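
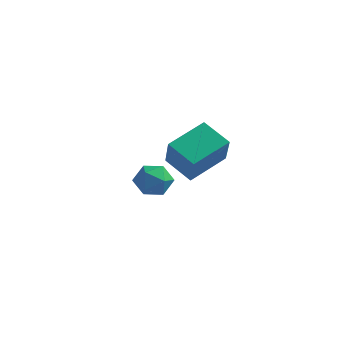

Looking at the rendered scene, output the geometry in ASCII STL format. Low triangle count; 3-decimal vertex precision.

solid 
facet normal -0.189 0.015 0.982
outer loop
vertex -1.121 -2.439 -2.552
vertex -0.777 -2.988 -2.477
vertex -0.481 -2.409 -2.429
endloop
endfacet
facet normal -0.169 0.678 0.715
outer loop
vertex -1.121 -2.439 -2.552
vertex -0.481 -2.409 -2.429
vertex -0.747 -2.01 -2.87
endloop
endfacet
facet normal -0.660 0.724 0.200
outer loop
vertex -1.121 -2.439 -2.552
vertex -0.747 -2.01 -2.87
vertex -1.208 -2.342 -3.191
endloop
endfacet
facet normal -0.985 0.090 0.148
outer loop
vertex -1.121 -2.439 -2.552
vertex -1.208 -2.342 -3.191
vertex -1.227 -2.946 -2.948
endloop
endfacet
facet normal -0.693 -0.348 0.631
outer loop
vertex -1.121 -2.439 -2.552
vertex -1.227 -2.946 -2.948
vertex -0.777 -2.988 -2.477
endloop
endfacet
facet normal 0.473 0.776 0.417
outer loop
vertex -0.747 -2.01 -2.87
vertex -0.481 -2.409 -2.429
vertex -0.173 -2.294 -2.992
endloop
endfacet
facet normal 0.440 -0.295 0.848
outer loop
vertex -0.481 -2.409 -2.429
vertex -0.777 -2.988 -2.477
vertex -0.192 -2.898 -2.749
endloop
endfacet
facet normal -0.377 -0.883 0.281
outer loop
vertex -0.777 -2.988 -2.477
vertex -1.227 -2.946 -2.948
vertex -0.653 -3.23 -3.07
endloop
endfacet
facet normal -0.848 -0.174 -0.500
outer loop
vertex -1.227 -2.946 -2.948
vertex -1.208 -2.342 -3.191
vertex -0.919 -2.831 -3.511
endloop
endfacet
facet normal -0.324 0.850 -0.415
outer loop
vertex -1.208 -2.342 -3.191
vertex -0.747 -2.01 -2.87
vertex -0.623 -2.252 -3.463
endloop
endfacet
facet normal 0.985 -0.090 -0.148
outer loop
vertex -0.279 -2.801 -3.388
vertex -0.173 -2.294 -2.992
vertex -0.192 -2.898 -2.749
endloop
endfacet
facet normal 0.660 -0.724 -0.200
outer loop
vertex -0.279 -2.801 -3.388
vertex -0.192 -2.898 -2.749
vertex -0.653 -3.23 -3.07
endloop
endfacet
facet normal 0.169 -0.678 -0.715
outer loop
vertex -0.279 -2.801 -3.388
vertex -0.653 -3.23 -3.07
vertex -0.919 -2.831 -3.511
endloop
endfacet
facet normal 0.189 -0.015 -0.982
outer loop
vertex -0.279 -2.801 -3.388
vertex -0.919 -2.831 -3.511
vertex -0.623 -2.252 -3.463
endloop
endfacet
facet normal 0.693 0.348 -0.631
outer loop
vertex -0.279 -2.801 -3.388
vertex -0.623 -2.252 -3.463
vertex -0.173 -2.294 -2.992
endloop
endfacet
facet normal 0.848 0.174 0.500
outer loop
vertex -0.192 -2.898 -2.749
vertex -0.173 -2.294 -2.992
vertex -0.481 -2.409 -2.429
endloop
endfacet
facet normal 0.324 -0.850 0.415
outer loop
vertex -0.653 -3.23 -3.07
vertex -0.192 -2.898 -2.749
vertex -0.777 -2.988 -2.477
endloop
endfacet
facet normal -0.473 -0.776 -0.417
outer loop
vertex -0.919 -2.831 -3.511
vertex -0.653 -3.23 -3.07
vertex -1.227 -2.946 -2.948
endloop
endfacet
facet normal -0.440 0.295 -0.848
outer loop
vertex -0.623 -2.252 -3.463
vertex -0.919 -2.831 -3.511
vertex -1.208 -2.342 -3.191
endloop
endfacet
facet normal 0.377 0.883 -0.281
outer loop
vertex -0.173 -2.294 -2.992
vertex -0.623 -2.252 -3.463
vertex -0.747 -2.01 -2.87
endloop
endfacet
facet normal -0.316 0.478 -0.819
outer loop
vertex -1.363 1.867 -3.439
vertex -0.361 1.62 -3.97
vertex -1.956 0.58 -3.961
endloop
endfacet
facet normal -0.863 0.212 0.458
outer loop
vertex -1.519 -0.08 -2.83
vertex -1.363 1.867 -3.439
vertex -1.956 0.58 -3.961
endloop
endfacet
facet normal -0.316 0.478 -0.819
outer loop
vertex -1.956 0.58 -3.961
vertex -0.361 1.62 -3.97
vertex -0.954 0.333 -4.492
endloop
endfacet
facet normal -0.393 -0.852 -0.345
outer loop
vertex -0.954 0.333 -4.492
vertex -1.519 -0.08 -2.83
vertex -1.956 0.58 -3.961
endloop
endfacet
facet normal 0.393 0.852 0.345
outer loop
vertex -1.363 1.867 -3.439
vertex 0.076 0.96 -2.839
vertex -0.361 1.62 -3.97
endloop
endfacet
facet normal -0.863 0.212 0.458
outer loop
vertex -0.926 1.207 -2.308
vertex -1.363 1.867 -3.439
vertex -1.519 -0.08 -2.83
endloop
endfacet
facet normal 0.393 0.852 0.345
outer loop
vertex -0.926 1.207 -2.308
vertex 0.076 0.96 -2.839
vertex -1.363 1.867 -3.439
endloop
endfacet
facet normal 0.863 -0.212 -0.458
outer loop
vertex -0.361 1.62 -3.97
vertex 0.076 0.96 -2.839
vertex -0.954 0.333 -4.492
endloop
endfacet
facet normal -0.393 -0.852 -0.345
outer loop
vertex -0.517 -0.327 -3.361
vertex -1.519 -0.08 -2.83
vertex -0.954 0.333 -4.492
endloop
endfacet
facet normal 0.863 -0.212 -0.458
outer loop
vertex -0.954 0.333 -4.492
vertex 0.076 0.96 -2.839
vertex -0.517 -0.327 -3.361
endloop
endfacet
facet normal 0.316 -0.478 0.819
outer loop
vertex -0.517 -0.327 -3.361
vertex -0.926 1.207 -2.308
vertex -1.519 -0.08 -2.83
endloop
endfacet
facet normal 0.316 -0.478 0.819
outer loop
vertex 0.076 0.96 -2.839
vertex -0.926 1.207 -2.308
vertex -0.517 -0.327 -3.361
endloop
endfacet

endsolid


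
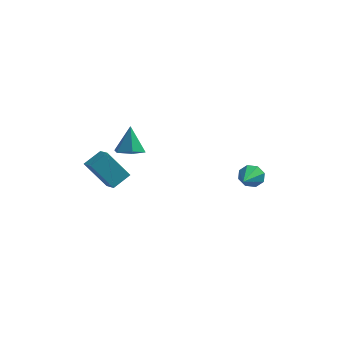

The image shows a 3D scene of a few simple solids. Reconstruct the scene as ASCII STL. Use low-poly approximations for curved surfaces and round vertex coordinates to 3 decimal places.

solid 
facet normal 0.095 -0.358 -0.929
outer loop
vertex -2.159 0.833 2.474
vertex -3.013 0.856 2.378
vertex -2.538 1.539 2.163
endloop
endfacet
facet normal 0.774 0.552 0.310
outer loop
vertex -2.159 0.833 2.474
vertex -2.538 1.539 2.163
vertex -3.167 1.444 3.902
endloop
endfacet
facet normal 0.095 -0.358 -0.929
outer loop
vertex -2.538 1.539 2.163
vertex -3.013 0.856 2.378
vertex -3.392 1.562 2.067
endloop
endfacet
facet normal 0.020 0.998 0.062
outer loop
vertex -2.538 1.539 2.163
vertex -3.392 1.562 2.067
vertex -3.167 1.444 3.902
endloop
endfacet
facet normal 0.094 -0.359 -0.929
outer loop
vertex -3.392 1.562 2.067
vertex -3.013 0.856 2.378
vertex -3.867 0.879 2.283
endloop
endfacet
facet normal -0.793 0.594 0.135
outer loop
vertex -3.392 1.562 2.067
vertex -3.867 0.879 2.283
vertex -3.167 1.444 3.902
endloop
endfacet
facet normal 0.094 -0.358 -0.929
outer loop
vertex -3.867 0.879 2.283
vertex -3.013 0.856 2.378
vertex -3.488 0.172 2.594
endloop
endfacet
facet normal -0.852 -0.255 0.457
outer loop
vertex -3.867 0.879 2.283
vertex -3.488 0.172 2.594
vertex -3.167 1.444 3.902
endloop
endfacet
facet normal 0.095 -0.359 -0.929
outer loop
vertex -3.488 0.172 2.594
vertex -3.013 0.856 2.378
vertex -2.634 0.149 2.69
endloop
endfacet
facet normal -0.098 -0.701 0.706
outer loop
vertex -3.488 0.172 2.594
vertex -2.634 0.149 2.69
vertex -3.167 1.444 3.902
endloop
endfacet
facet normal 0.095 -0.359 -0.929
outer loop
vertex -2.634 0.149 2.69
vertex -3.013 0.856 2.378
vertex -2.159 0.833 2.474
endloop
endfacet
facet normal 0.716 -0.297 0.632
outer loop
vertex -2.634 0.149 2.69
vertex -2.159 0.833 2.474
vertex -3.167 1.444 3.902
endloop
endfacet
facet normal -0.602 -0.077 0.795
outer loop
vertex -2.965 -2.789 4.49
vertex -3.562 -2.13 4.102
vertex -3.555 -3.636 3.961
endloop
endfacet
facet normal 0.616 -0.679 0.400
outer loop
vertex -2.418 -3.49 2.458
vertex -2.965 -2.789 4.49
vertex -3.555 -3.636 3.961
endloop
endfacet
facet normal -0.602 -0.077 0.795
outer loop
vertex -3.555 -3.636 3.961
vertex -3.562 -2.13 4.102
vertex -4.152 -2.978 3.573
endloop
endfacet
facet normal -0.509 -0.730 -0.456
outer loop
vertex -4.152 -2.978 3.573
vertex -2.418 -3.49 2.458
vertex -3.555 -3.636 3.961
endloop
endfacet
facet normal 0.509 0.730 0.456
outer loop
vertex -2.965 -2.789 4.49
vertex -2.425 -1.984 2.599
vertex -3.562 -2.13 4.102
endloop
endfacet
facet normal 0.616 -0.678 0.400
outer loop
vertex -1.828 -2.642 2.987
vertex -2.965 -2.789 4.49
vertex -2.418 -3.49 2.458
endloop
endfacet
facet normal 0.509 0.730 0.456
outer loop
vertex -1.828 -2.642 2.987
vertex -2.425 -1.984 2.599
vertex -2.965 -2.789 4.49
endloop
endfacet
facet normal -0.616 0.678 -0.400
outer loop
vertex -3.562 -2.13 4.102
vertex -2.425 -1.984 2.599
vertex -4.152 -2.978 3.573
endloop
endfacet
facet normal -0.509 -0.730 -0.456
outer loop
vertex -3.015 -2.831 2.07
vertex -2.418 -3.49 2.458
vertex -4.152 -2.978 3.573
endloop
endfacet
facet normal -0.616 0.679 -0.400
outer loop
vertex -4.152 -2.978 3.573
vertex -2.425 -1.984 2.599
vertex -3.015 -2.831 2.07
endloop
endfacet
facet normal 0.602 0.077 -0.795
outer loop
vertex -3.015 -2.831 2.07
vertex -1.828 -2.642 2.987
vertex -2.418 -3.49 2.458
endloop
endfacet
facet normal 0.602 0.077 -0.795
outer loop
vertex -2.425 -1.984 2.599
vertex -1.828 -2.642 2.987
vertex -3.015 -2.831 2.07
endloop
endfacet
facet normal 0.007 0.941 -0.339
outer loop
vertex 3.888 0.191 1.409
vertex 3.595 0.416 2.027
vertex 4.267 0.324 1.785
endloop
endfacet
facet normal 0.671 -0.569 -0.475
outer loop
vertex 3.888 0.191 1.409
vertex 4.267 0.324 1.785
vertex 3.585 -1.156 2.593
endloop
endfacet
facet normal 0.007 0.941 -0.339
outer loop
vertex 4.267 0.324 1.785
vertex 3.595 0.416 2.027
vertex 4.253 0.511 2.304
endloop
endfacet
facet normal 0.926 -0.345 0.149
outer loop
vertex 4.267 0.324 1.785
vertex 4.253 0.511 2.304
vertex 3.585 -1.156 2.593
endloop
endfacet
facet normal 0.007 0.941 -0.339
outer loop
vertex 4.253 0.511 2.304
vertex 3.595 0.416 2.027
vertex 3.854 0.642 2.66
endloop
endfacet
facet normal 0.638 -0.124 0.760
outer loop
vertex 4.253 0.511 2.304
vertex 3.854 0.642 2.66
vertex 3.585 -1.156 2.593
endloop
endfacet
facet normal 0.006 0.941 -0.338
outer loop
vertex 3.854 0.642 2.66
vertex 3.595 0.416 2.027
vertex 3.303 0.64 2.645
endloop
endfacet
facet normal -0.027 -0.033 0.999
outer loop
vertex 3.854 0.642 2.66
vertex 3.303 0.64 2.645
vertex 3.585 -1.156 2.593
endloop
endfacet
facet normal 0.006 0.941 -0.338
outer loop
vertex 3.303 0.64 2.645
vertex 3.595 0.416 2.027
vertex 2.923 0.507 2.269
endloop
endfacet
facet normal -0.675 -0.127 0.727
outer loop
vertex 3.303 0.64 2.645
vertex 2.923 0.507 2.269
vertex 3.585 -1.156 2.593
endloop
endfacet
facet normal 0.005 0.941 -0.339
outer loop
vertex 2.923 0.507 2.269
vertex 3.595 0.416 2.027
vertex 2.937 0.32 1.75
endloop
endfacet
facet normal -0.931 -0.351 0.101
outer loop
vertex 2.923 0.507 2.269
vertex 2.937 0.32 1.75
vertex 3.585 -1.156 2.593
endloop
endfacet
facet normal 0.006 0.941 -0.340
outer loop
vertex 2.937 0.32 1.75
vertex 3.595 0.416 2.027
vertex 3.337 0.189 1.394
endloop
endfacet
facet normal -0.642 -0.573 -0.510
outer loop
vertex 2.937 0.32 1.75
vertex 3.337 0.189 1.394
vertex 3.585 -1.156 2.593
endloop
endfacet
facet normal 0.006 0.941 -0.340
outer loop
vertex 3.337 0.189 1.394
vertex 3.595 0.416 2.027
vertex 3.888 0.191 1.409
endloop
endfacet
facet normal 0.023 -0.663 -0.748
outer loop
vertex 3.337 0.189 1.394
vertex 3.888 0.191 1.409
vertex 3.585 -1.156 2.593
endloop
endfacet

endsolid


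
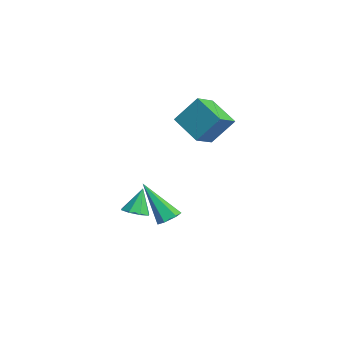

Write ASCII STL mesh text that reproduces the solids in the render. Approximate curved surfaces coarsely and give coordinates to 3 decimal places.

solid 
facet normal 0.247 -0.355 -0.902
outer loop
vertex 4.001 -0.942 -0.78
vertex 3.411 -0.958 -0.935
vertex 3.857 -0.544 -0.976
endloop
endfacet
facet normal 0.733 0.495 0.467
outer loop
vertex 4.001 -0.942 -0.78
vertex 3.857 -0.544 -0.976
vertex 3.109 -0.522 0.175
endloop
endfacet
facet normal 0.246 -0.355 -0.902
outer loop
vertex 3.857 -0.544 -0.976
vertex 3.411 -0.958 -0.935
vertex 3.452 -0.388 -1.148
endloop
endfacet
facet normal 0.290 0.942 0.171
outer loop
vertex 3.857 -0.544 -0.976
vertex 3.452 -0.388 -1.148
vertex 3.109 -0.522 0.175
endloop
endfacet
facet normal 0.247 -0.355 -0.902
outer loop
vertex 3.452 -0.388 -1.148
vertex 3.411 -0.958 -0.935
vertex 3.023 -0.567 -1.195
endloop
endfacet
facet normal -0.384 0.923 -0.006
outer loop
vertex 3.452 -0.388 -1.148
vertex 3.023 -0.567 -1.195
vertex 3.109 -0.522 0.175
endloop
endfacet
facet normal 0.245 -0.356 -0.902
outer loop
vertex 3.023 -0.567 -1.195
vertex 3.411 -0.958 -0.935
vertex 2.821 -0.974 -1.089
endloop
endfacet
facet normal -0.891 0.453 0.041
outer loop
vertex 3.023 -0.567 -1.195
vertex 2.821 -0.974 -1.089
vertex 3.109 -0.522 0.175
endloop
endfacet
facet normal 0.245 -0.355 -0.902
outer loop
vertex 2.821 -0.974 -1.089
vertex 3.411 -0.958 -0.935
vertex 2.965 -1.373 -0.893
endloop
endfacet
facet normal -0.938 -0.199 0.285
outer loop
vertex 2.821 -0.974 -1.089
vertex 2.965 -1.373 -0.893
vertex 3.109 -0.522 0.175
endloop
endfacet
facet normal 0.246 -0.356 -0.902
outer loop
vertex 2.965 -1.373 -0.893
vertex 3.411 -0.958 -0.935
vertex 3.371 -1.528 -0.721
endloop
endfacet
facet normal -0.493 -0.647 0.582
outer loop
vertex 2.965 -1.373 -0.893
vertex 3.371 -1.528 -0.721
vertex 3.109 -0.522 0.175
endloop
endfacet
facet normal 0.244 -0.356 -0.902
outer loop
vertex 3.371 -1.528 -0.721
vertex 3.411 -0.958 -0.935
vertex 3.8 -1.35 -0.675
endloop
endfacet
facet normal 0.179 -0.628 0.757
outer loop
vertex 3.371 -1.528 -0.721
vertex 3.8 -1.35 -0.675
vertex 3.109 -0.522 0.175
endloop
endfacet
facet normal 0.247 -0.354 -0.902
outer loop
vertex 3.8 -1.35 -0.675
vertex 3.411 -0.958 -0.935
vertex 4.001 -0.942 -0.78
endloop
endfacet
facet normal 0.687 -0.156 0.710
outer loop
vertex 3.8 -1.35 -0.675
vertex 4.001 -0.942 -0.78
vertex 3.109 -0.522 0.175
endloop
endfacet
facet normal -0.495 0.739 -0.457
outer loop
vertex -2.669 4.661 1.644
vertex -1.274 5.16 0.941
vertex -2.954 3.699 0.398
endloop
endfacet
facet normal -0.851 -0.304 0.429
outer loop
vertex -2.326 2.76 0.979
vertex -2.669 4.661 1.644
vertex -2.954 3.699 0.398
endloop
endfacet
facet normal -0.495 0.739 -0.457
outer loop
vertex -2.954 3.699 0.398
vertex -1.274 5.16 0.941
vertex -1.559 4.198 -0.305
endloop
endfacet
facet normal -0.178 -0.601 -0.779
outer loop
vertex -1.559 4.198 -0.305
vertex -2.326 2.76 0.979
vertex -2.954 3.699 0.398
endloop
endfacet
facet normal 0.178 0.601 0.779
outer loop
vertex -2.669 4.661 1.644
vertex -0.646 4.221 1.522
vertex -1.274 5.16 0.941
endloop
endfacet
facet normal -0.851 -0.304 0.429
outer loop
vertex -2.041 3.722 2.225
vertex -2.669 4.661 1.644
vertex -2.326 2.76 0.979
endloop
endfacet
facet normal 0.178 0.601 0.779
outer loop
vertex -2.041 3.722 2.225
vertex -0.646 4.221 1.522
vertex -2.669 4.661 1.644
endloop
endfacet
facet normal 0.851 0.304 -0.429
outer loop
vertex -1.274 5.16 0.941
vertex -0.646 4.221 1.522
vertex -1.559 4.198 -0.305
endloop
endfacet
facet normal -0.178 -0.601 -0.779
outer loop
vertex -0.931 3.259 0.276
vertex -2.326 2.76 0.979
vertex -1.559 4.198 -0.305
endloop
endfacet
facet normal 0.851 0.304 -0.429
outer loop
vertex -1.559 4.198 -0.305
vertex -0.646 4.221 1.522
vertex -0.931 3.259 0.276
endloop
endfacet
facet normal 0.495 -0.739 0.457
outer loop
vertex -0.931 3.259 0.276
vertex -2.041 3.722 2.225
vertex -2.326 2.76 0.979
endloop
endfacet
facet normal 0.495 -0.739 0.457
outer loop
vertex -0.646 4.221 1.522
vertex -2.041 3.722 2.225
vertex -0.931 3.259 0.276
endloop
endfacet
facet normal 0.486 0.372 -0.791
outer loop
vertex 2.314 1.182 -2.215
vertex 1.877 1.037 -2.552
vertex 1.888 1.55 -2.304
endloop
endfacet
facet normal 0.331 0.566 0.755
outer loop
vertex 2.314 1.182 -2.215
vertex 1.888 1.55 -2.304
vertex 0.843 0.243 -0.868
endloop
endfacet
facet normal 0.485 0.372 -0.791
outer loop
vertex 1.888 1.55 -2.304
vertex 1.877 1.037 -2.552
vertex 1.451 1.405 -2.64
endloop
endfacet
facet normal -0.519 0.785 0.337
outer loop
vertex 1.888 1.55 -2.304
vertex 1.451 1.405 -2.64
vertex 0.843 0.243 -0.868
endloop
endfacet
facet normal 0.486 0.374 -0.790
outer loop
vertex 1.451 1.405 -2.64
vertex 1.877 1.037 -2.552
vertex 1.441 0.892 -2.889
endloop
endfacet
facet normal -0.961 0.136 -0.241
outer loop
vertex 1.451 1.405 -2.64
vertex 1.441 0.892 -2.889
vertex 0.843 0.243 -0.868
endloop
endfacet
facet normal 0.487 0.372 -0.790
outer loop
vertex 1.441 0.892 -2.889
vertex 1.877 1.037 -2.552
vertex 1.867 0.524 -2.8
endloop
endfacet
facet normal -0.550 -0.734 -0.398
outer loop
vertex 1.441 0.892 -2.889
vertex 1.867 0.524 -2.8
vertex 0.843 0.243 -0.868
endloop
endfacet
facet normal 0.486 0.373 -0.791
outer loop
vertex 1.867 0.524 -2.8
vertex 1.877 1.037 -2.552
vertex 2.304 0.669 -2.463
endloop
endfacet
facet normal 0.301 -0.954 0.021
outer loop
vertex 1.867 0.524 -2.8
vertex 2.304 0.669 -2.463
vertex 0.843 0.243 -0.868
endloop
endfacet
facet normal 0.486 0.373 -0.791
outer loop
vertex 2.304 0.669 -2.463
vertex 1.877 1.037 -2.552
vertex 2.314 1.182 -2.215
endloop
endfacet
facet normal 0.742 -0.304 0.598
outer loop
vertex 2.304 0.669 -2.463
vertex 2.314 1.182 -2.215
vertex 0.843 0.243 -0.868
endloop
endfacet

endsolid


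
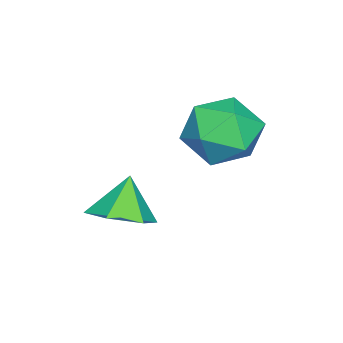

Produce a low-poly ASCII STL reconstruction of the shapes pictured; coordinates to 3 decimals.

solid 
facet normal -0.846 0.441 0.301
outer loop
vertex -1.184 1.189 -0.389
vertex -1.745 0.447 -0.879
vertex -1.458 0.313 0.124
endloop
endfacet
facet normal -0.321 0.551 0.770
outer loop
vertex -1.184 1.189 -0.389
vertex -1.458 0.313 0.124
vertex -0.492 0.711 0.242
endloop
endfacet
facet normal 0.215 0.877 0.429
outer loop
vertex -1.184 1.189 -0.389
vertex -0.492 0.711 0.242
vertex -0.181 1.09 -0.688
endloop
endfacet
facet normal 0.021 0.968 -0.251
outer loop
vertex -1.184 1.189 -0.389
vertex -0.181 1.09 -0.688
vertex -0.955 0.927 -1.381
endloop
endfacet
facet normal -0.635 0.698 -0.331
outer loop
vertex -1.184 1.189 -0.389
vertex -0.955 0.927 -1.381
vertex -1.745 0.447 -0.879
endloop
endfacet
facet normal -0.086 -0.086 0.993
outer loop
vertex -0.492 0.711 0.242
vertex -1.458 0.313 0.124
vertex -0.625 -0.327 0.141
endloop
endfacet
facet normal -0.936 -0.264 0.232
outer loop
vertex -1.458 0.313 0.124
vertex -1.745 0.447 -0.879
vertex -1.399 -0.49 -0.552
endloop
endfacet
facet normal -0.595 0.153 -0.789
outer loop
vertex -1.745 0.447 -0.879
vertex -0.955 0.927 -1.381
vertex -1.088 -0.111 -1.482
endloop
endfacet
facet normal 0.466 0.589 -0.660
outer loop
vertex -0.955 0.927 -1.381
vertex -0.181 1.09 -0.688
vertex -0.122 0.287 -1.364
endloop
endfacet
facet normal 0.781 0.442 0.441
outer loop
vertex -0.181 1.09 -0.688
vertex -0.492 0.711 0.242
vertex 0.165 0.153 -0.361
endloop
endfacet
facet normal -0.021 -0.968 0.251
outer loop
vertex -0.396 -0.589 -0.851
vertex -0.625 -0.327 0.141
vertex -1.399 -0.49 -0.552
endloop
endfacet
facet normal -0.215 -0.877 -0.429
outer loop
vertex -0.396 -0.589 -0.851
vertex -1.399 -0.49 -0.552
vertex -1.088 -0.111 -1.482
endloop
endfacet
facet normal 0.321 -0.551 -0.770
outer loop
vertex -0.396 -0.589 -0.851
vertex -1.088 -0.111 -1.482
vertex -0.122 0.287 -1.364
endloop
endfacet
facet normal 0.846 -0.441 -0.301
outer loop
vertex -0.396 -0.589 -0.851
vertex -0.122 0.287 -1.364
vertex 0.165 0.153 -0.361
endloop
endfacet
facet normal 0.635 -0.698 0.331
outer loop
vertex -0.396 -0.589 -0.851
vertex 0.165 0.153 -0.361
vertex -0.625 -0.327 0.141
endloop
endfacet
facet normal -0.466 -0.589 0.660
outer loop
vertex -1.399 -0.49 -0.552
vertex -0.625 -0.327 0.141
vertex -1.458 0.313 0.124
endloop
endfacet
facet normal -0.781 -0.442 -0.441
outer loop
vertex -1.088 -0.111 -1.482
vertex -1.399 -0.49 -0.552
vertex -1.745 0.447 -0.879
endloop
endfacet
facet normal 0.086 0.086 -0.993
outer loop
vertex -0.122 0.287 -1.364
vertex -1.088 -0.111 -1.482
vertex -0.955 0.927 -1.381
endloop
endfacet
facet normal 0.936 0.264 -0.232
outer loop
vertex 0.165 0.153 -0.361
vertex -0.122 0.287 -1.364
vertex -0.181 1.09 -0.688
endloop
endfacet
facet normal 0.595 -0.153 0.789
outer loop
vertex -0.625 -0.327 0.141
vertex 0.165 0.153 -0.361
vertex -0.492 0.711 0.242
endloop
endfacet
facet normal 0.532 0.033 -0.846
outer loop
vertex 1.447 -1.586 -2.651
vertex 0.719 -1.57 -3.108
vertex 1.081 -0.834 -2.852
endloop
endfacet
facet normal 0.342 0.394 0.853
outer loop
vertex 1.447 -1.586 -2.651
vertex 1.081 -0.834 -2.852
vertex 0.081 -1.61 -2.092
endloop
endfacet
facet normal 0.532 0.033 -0.846
outer loop
vertex 1.081 -0.834 -2.852
vertex 0.719 -1.57 -3.108
vertex 0.353 -0.818 -3.309
endloop
endfacet
facet normal -0.282 0.832 0.478
outer loop
vertex 1.081 -0.834 -2.852
vertex 0.353 -0.818 -3.309
vertex 0.081 -1.61 -2.092
endloop
endfacet
facet normal 0.531 0.032 -0.847
outer loop
vertex 0.353 -0.818 -3.309
vertex 0.719 -1.57 -3.108
vertex -0.01 -1.555 -3.565
endloop
endfacet
facet normal -0.904 0.421 0.072
outer loop
vertex 0.353 -0.818 -3.309
vertex -0.01 -1.555 -3.565
vertex 0.081 -1.61 -2.092
endloop
endfacet
facet normal 0.531 0.032 -0.847
outer loop
vertex -0.01 -1.555 -3.565
vertex 0.719 -1.57 -3.108
vertex 0.356 -2.307 -3.364
endloop
endfacet
facet normal -0.903 -0.429 0.040
outer loop
vertex -0.01 -1.555 -3.565
vertex 0.356 -2.307 -3.364
vertex 0.081 -1.61 -2.092
endloop
endfacet
facet normal 0.531 0.032 -0.847
outer loop
vertex 0.356 -2.307 -3.364
vertex 0.719 -1.57 -3.108
vertex 1.085 -2.322 -2.907
endloop
endfacet
facet normal -0.278 -0.866 0.415
outer loop
vertex 0.356 -2.307 -3.364
vertex 1.085 -2.322 -2.907
vertex 0.081 -1.61 -2.092
endloop
endfacet
facet normal 0.532 0.033 -0.846
outer loop
vertex 1.085 -2.322 -2.907
vertex 0.719 -1.57 -3.108
vertex 1.447 -1.586 -2.651
endloop
endfacet
facet normal 0.344 -0.455 0.821
outer loop
vertex 1.085 -2.322 -2.907
vertex 1.447 -1.586 -2.651
vertex 0.081 -1.61 -2.092
endloop
endfacet

endsolid


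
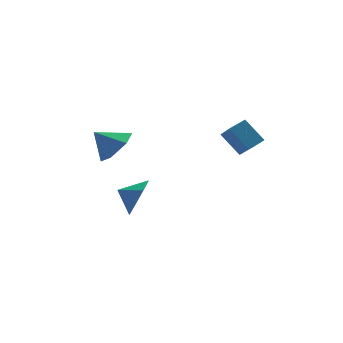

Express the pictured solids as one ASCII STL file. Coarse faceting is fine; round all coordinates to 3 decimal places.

solid 
facet normal 0.819 -0.448 -0.359
outer loop
vertex -0.644 1.957 -0.594
vertex -1.178 1.718 -1.514
vertex -0.629 2.656 -1.431
endloop
endfacet
facet normal -0.107 0.764 0.636
outer loop
vertex -0.644 1.957 -0.594
vertex -0.629 2.656 -1.431
vertex -2.062 2.202 -1.126
endloop
endfacet
facet normal 0.819 -0.447 -0.359
outer loop
vertex -0.629 2.656 -1.431
vertex -1.178 1.718 -1.514
vertex -1.163 2.417 -2.35
endloop
endfacet
facet normal -0.314 0.947 -0.064
outer loop
vertex -0.629 2.656 -1.431
vertex -1.163 2.417 -2.35
vertex -2.062 2.202 -1.126
endloop
endfacet
facet normal 0.819 -0.447 -0.359
outer loop
vertex -1.163 2.417 -2.35
vertex -1.178 1.718 -1.514
vertex -1.712 1.479 -2.434
endloop
endfacet
facet normal -0.746 0.478 -0.464
outer loop
vertex -1.163 2.417 -2.35
vertex -1.712 1.479 -2.434
vertex -2.062 2.202 -1.126
endloop
endfacet
facet normal 0.819 -0.448 -0.359
outer loop
vertex -1.712 1.479 -2.434
vertex -1.178 1.718 -1.514
vertex -1.727 0.78 -1.597
endloop
endfacet
facet normal -0.971 -0.175 -0.163
outer loop
vertex -1.712 1.479 -2.434
vertex -1.727 0.78 -1.597
vertex -2.062 2.202 -1.126
endloop
endfacet
facet normal 0.819 -0.448 -0.359
outer loop
vertex -1.727 0.78 -1.597
vertex -1.178 1.718 -1.514
vertex -1.193 1.02 -0.677
endloop
endfacet
facet normal -0.764 -0.358 0.537
outer loop
vertex -1.727 0.78 -1.597
vertex -1.193 1.02 -0.677
vertex -2.062 2.202 -1.126
endloop
endfacet
facet normal 0.819 -0.448 -0.359
outer loop
vertex -1.193 1.02 -0.677
vertex -1.178 1.718 -1.514
vertex -0.644 1.957 -0.594
endloop
endfacet
facet normal -0.332 0.112 0.937
outer loop
vertex -1.193 1.02 -0.677
vertex -0.644 1.957 -0.594
vertex -2.062 2.202 -1.126
endloop
endfacet
facet normal -0.894 -0.303 -0.330
outer loop
vertex 2.215 -3.507 3.742
vertex 1.598 -2.735 4.706
vertex 2.178 -2.458 2.878
endloop
endfacet
facet normal 0.447 -0.559 -0.698
outer loop
vertex 2.982 -2.185 3.174
vertex 2.215 -3.507 3.742
vertex 2.178 -2.458 2.878
endloop
endfacet
facet normal -0.894 -0.303 -0.330
outer loop
vertex 2.178 -2.458 2.878
vertex 1.598 -2.735 4.706
vertex 1.561 -1.686 3.841
endloop
endfacet
facet normal -0.028 0.771 -0.636
outer loop
vertex 1.561 -1.686 3.841
vertex 2.982 -2.185 3.174
vertex 2.178 -2.458 2.878
endloop
endfacet
facet normal 0.028 -0.771 0.636
outer loop
vertex 2.215 -3.507 3.742
vertex 2.402 -2.462 5.002
vertex 1.598 -2.735 4.706
endloop
endfacet
facet normal 0.448 -0.559 -0.698
outer loop
vertex 3.019 -3.234 4.039
vertex 2.215 -3.507 3.742
vertex 2.982 -2.185 3.174
endloop
endfacet
facet normal 0.027 -0.771 0.636
outer loop
vertex 3.019 -3.234 4.039
vertex 2.402 -2.462 5.002
vertex 2.215 -3.507 3.742
endloop
endfacet
facet normal -0.447 0.560 0.698
outer loop
vertex 1.598 -2.735 4.706
vertex 2.402 -2.462 5.002
vertex 1.561 -1.686 3.841
endloop
endfacet
facet normal -0.027 0.772 -0.635
outer loop
vertex 2.365 -1.413 4.138
vertex 2.982 -2.185 3.174
vertex 1.561 -1.686 3.841
endloop
endfacet
facet normal -0.448 0.559 0.698
outer loop
vertex 1.561 -1.686 3.841
vertex 2.402 -2.462 5.002
vertex 2.365 -1.413 4.138
endloop
endfacet
facet normal 0.894 0.303 0.329
outer loop
vertex 2.365 -1.413 4.138
vertex 3.019 -3.234 4.039
vertex 2.982 -2.185 3.174
endloop
endfacet
facet normal 0.894 0.303 0.330
outer loop
vertex 2.402 -2.462 5.002
vertex 3.019 -3.234 4.039
vertex 2.365 -1.413 4.138
endloop
endfacet
facet normal 0.685 -0.304 -0.662
outer loop
vertex -1.308 2.338 2.392
vertex -2.071 2.242 1.647
vertex -1.549 3.169 1.761
endloop
endfacet
facet normal 0.190 0.628 0.755
outer loop
vertex -1.308 2.338 2.392
vertex -1.549 3.169 1.761
vertex -3.009 2.658 2.553
endloop
endfacet
facet normal 0.685 -0.305 -0.661
outer loop
vertex -1.549 3.169 1.761
vertex -2.071 2.242 1.647
vertex -2.311 3.072 1.016
endloop
endfacet
facet normal -0.259 0.956 0.140
outer loop
vertex -1.549 3.169 1.761
vertex -2.311 3.072 1.016
vertex -3.009 2.658 2.553
endloop
endfacet
facet normal 0.685 -0.305 -0.661
outer loop
vertex -2.311 3.072 1.016
vertex -2.071 2.242 1.647
vertex -2.833 2.145 0.902
endloop
endfacet
facet normal -0.832 0.498 -0.244
outer loop
vertex -2.311 3.072 1.016
vertex -2.833 2.145 0.902
vertex -3.009 2.658 2.553
endloop
endfacet
facet normal 0.686 -0.303 -0.662
outer loop
vertex -2.833 2.145 0.902
vertex -2.071 2.242 1.647
vertex -2.592 1.315 1.532
endloop
endfacet
facet normal -0.958 -0.288 -0.013
outer loop
vertex -2.833 2.145 0.902
vertex -2.592 1.315 1.532
vertex -3.009 2.658 2.553
endloop
endfacet
facet normal 0.685 -0.303 -0.662
outer loop
vertex -2.592 1.315 1.532
vertex -2.071 2.242 1.647
vertex -1.83 1.411 2.277
endloop
endfacet
facet normal -0.510 -0.615 0.601
outer loop
vertex -2.592 1.315 1.532
vertex -1.83 1.411 2.277
vertex -3.009 2.658 2.553
endloop
endfacet
facet normal 0.685 -0.304 -0.662
outer loop
vertex -1.83 1.411 2.277
vertex -2.071 2.242 1.647
vertex -1.308 2.338 2.392
endloop
endfacet
facet normal 0.064 -0.158 0.985
outer loop
vertex -1.83 1.411 2.277
vertex -1.308 2.338 2.392
vertex -3.009 2.658 2.553
endloop
endfacet

endsolid


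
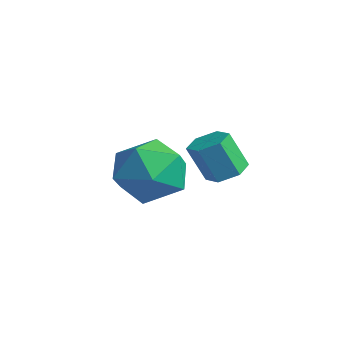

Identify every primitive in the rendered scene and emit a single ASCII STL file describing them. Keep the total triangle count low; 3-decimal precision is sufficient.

solid 
facet normal 0.271 0.321 -0.908
outer loop
vertex 2.13 0.919 -0.611
vertex 1.864 1.37 -0.531
vertex 2.374 1.336 -0.391
endloop
endfacet
facet normal 0.846 -0.529 0.065
outer loop
vertex 2.13 0.919 -0.611
vertex 2.374 1.336 -0.391
vertex 1.843 0.579 0.351
endloop
endfacet
facet normal 0.846 -0.529 0.066
outer loop
vertex 1.843 0.579 0.351
vertex 2.374 1.336 -0.391
vertex 2.086 0.995 0.571
endloop
endfacet
facet normal -0.271 -0.321 0.907
outer loop
vertex 1.843 0.579 0.351
vertex 2.086 0.995 0.571
vertex 1.576 1.03 0.431
endloop
endfacet
facet normal 0.271 0.321 -0.908
outer loop
vertex 2.374 1.336 -0.391
vertex 1.864 1.37 -0.531
vertex 2.107 1.787 -0.311
endloop
endfacet
facet normal 0.820 0.416 0.393
outer loop
vertex 2.374 1.336 -0.391
vertex 2.107 1.787 -0.311
vertex 2.086 0.995 0.571
endloop
endfacet
facet normal 0.821 0.415 0.392
outer loop
vertex 2.086 0.995 0.571
vertex 2.107 1.787 -0.311
vertex 1.82 1.446 0.651
endloop
endfacet
facet normal -0.271 -0.321 0.907
outer loop
vertex 2.086 0.995 0.571
vertex 1.82 1.446 0.651
vertex 1.576 1.03 0.431
endloop
endfacet
facet normal 0.271 0.321 -0.908
outer loop
vertex 2.107 1.787 -0.311
vertex 1.864 1.37 -0.531
vertex 1.597 1.821 -0.451
endloop
endfacet
facet normal -0.027 0.945 0.327
outer loop
vertex 2.107 1.787 -0.311
vertex 1.597 1.821 -0.451
vertex 1.82 1.446 0.651
endloop
endfacet
facet normal -0.025 0.945 0.327
outer loop
vertex 1.82 1.446 0.651
vertex 1.597 1.821 -0.451
vertex 1.31 1.481 0.511
endloop
endfacet
facet normal -0.271 -0.321 0.907
outer loop
vertex 1.82 1.446 0.651
vertex 1.31 1.481 0.511
vertex 1.576 1.03 0.431
endloop
endfacet
facet normal 0.271 0.321 -0.907
outer loop
vertex 1.597 1.821 -0.451
vertex 1.864 1.37 -0.531
vertex 1.354 1.405 -0.671
endloop
endfacet
facet normal -0.846 0.529 -0.066
outer loop
vertex 1.597 1.821 -0.451
vertex 1.354 1.405 -0.671
vertex 1.31 1.481 0.511
endloop
endfacet
facet normal -0.846 0.529 -0.066
outer loop
vertex 1.31 1.481 0.511
vertex 1.354 1.405 -0.671
vertex 1.066 1.064 0.291
endloop
endfacet
facet normal -0.271 -0.321 0.908
outer loop
vertex 1.31 1.481 0.511
vertex 1.066 1.064 0.291
vertex 1.576 1.03 0.431
endloop
endfacet
facet normal 0.271 0.321 -0.907
outer loop
vertex 1.354 1.405 -0.671
vertex 1.864 1.37 -0.531
vertex 1.62 0.954 -0.751
endloop
endfacet
facet normal -0.821 -0.415 -0.393
outer loop
vertex 1.354 1.405 -0.671
vertex 1.62 0.954 -0.751
vertex 1.066 1.064 0.291
endloop
endfacet
facet normal -0.820 -0.416 -0.392
outer loop
vertex 1.066 1.064 0.291
vertex 1.62 0.954 -0.751
vertex 1.333 0.613 0.211
endloop
endfacet
facet normal -0.271 -0.321 0.908
outer loop
vertex 1.066 1.064 0.291
vertex 1.333 0.613 0.211
vertex 1.576 1.03 0.431
endloop
endfacet
facet normal 0.271 0.321 -0.907
outer loop
vertex 1.62 0.954 -0.751
vertex 1.864 1.37 -0.531
vertex 2.13 0.919 -0.611
endloop
endfacet
facet normal 0.025 -0.945 -0.327
outer loop
vertex 1.62 0.954 -0.751
vertex 2.13 0.919 -0.611
vertex 1.333 0.613 0.211
endloop
endfacet
facet normal 0.027 -0.945 -0.326
outer loop
vertex 1.333 0.613 0.211
vertex 2.13 0.919 -0.611
vertex 1.843 0.579 0.351
endloop
endfacet
facet normal -0.271 -0.321 0.908
outer loop
vertex 1.333 0.613 0.211
vertex 1.843 0.579 0.351
vertex 1.576 1.03 0.431
endloop
endfacet
facet normal -0.352 0.807 -0.474
outer loop
vertex -0.675 1.392 -2.33
vertex -1.464 1.454 -1.638
vertex -0.56 1.958 -1.451
endloop
endfacet
facet normal 0.357 0.763 -0.538
outer loop
vertex -0.675 1.392 -2.33
vertex -0.56 1.958 -1.451
vertex 0.227 1.35 -1.791
endloop
endfacet
facet normal 0.513 0.139 -0.847
outer loop
vertex -0.675 1.392 -2.33
vertex 0.227 1.35 -1.791
vertex -0.19 0.47 -2.188
endloop
endfacet
facet normal -0.100 -0.203 -0.974
outer loop
vertex -0.675 1.392 -2.33
vertex -0.19 0.47 -2.188
vertex -1.235 0.535 -2.094
endloop
endfacet
facet normal -0.635 0.210 -0.743
outer loop
vertex -0.675 1.392 -2.33
vertex -1.235 0.535 -2.094
vertex -1.464 1.454 -1.638
endloop
endfacet
facet normal 0.639 0.760 0.119
outer loop
vertex 0.227 1.35 -1.791
vertex -0.56 1.958 -1.451
vertex -0.005 1.385 -0.766
endloop
endfacet
facet normal -0.509 0.831 0.222
outer loop
vertex -0.56 1.958 -1.451
vertex -1.464 1.454 -1.638
vertex -1.05 1.45 -0.672
endloop
endfacet
facet normal -0.967 -0.135 -0.214
outer loop
vertex -1.464 1.454 -1.638
vertex -1.235 0.535 -2.094
vertex -1.467 0.57 -1.069
endloop
endfacet
facet normal -0.103 -0.802 -0.588
outer loop
vertex -1.235 0.535 -2.094
vertex -0.19 0.47 -2.188
vertex -0.68 -0.038 -1.409
endloop
endfacet
facet normal 0.890 -0.249 -0.382
outer loop
vertex -0.19 0.47 -2.188
vertex 0.227 1.35 -1.791
vertex 0.224 0.466 -1.222
endloop
endfacet
facet normal 0.100 0.203 0.974
outer loop
vertex -0.565 0.528 -0.53
vertex -0.005 1.385 -0.766
vertex -1.05 1.45 -0.672
endloop
endfacet
facet normal -0.513 -0.139 0.847
outer loop
vertex -0.565 0.528 -0.53
vertex -1.05 1.45 -0.672
vertex -1.467 0.57 -1.069
endloop
endfacet
facet normal -0.357 -0.763 0.538
outer loop
vertex -0.565 0.528 -0.53
vertex -1.467 0.57 -1.069
vertex -0.68 -0.038 -1.409
endloop
endfacet
facet normal 0.352 -0.807 0.474
outer loop
vertex -0.565 0.528 -0.53
vertex -0.68 -0.038 -1.409
vertex 0.224 0.466 -1.222
endloop
endfacet
facet normal 0.635 -0.210 0.743
outer loop
vertex -0.565 0.528 -0.53
vertex 0.224 0.466 -1.222
vertex -0.005 1.385 -0.766
endloop
endfacet
facet normal 0.103 0.802 0.588
outer loop
vertex -1.05 1.45 -0.672
vertex -0.005 1.385 -0.766
vertex -0.56 1.958 -1.451
endloop
endfacet
facet normal -0.890 0.249 0.382
outer loop
vertex -1.467 0.57 -1.069
vertex -1.05 1.45 -0.672
vertex -1.464 1.454 -1.638
endloop
endfacet
facet normal -0.639 -0.760 -0.119
outer loop
vertex -0.68 -0.038 -1.409
vertex -1.467 0.57 -1.069
vertex -1.235 0.535 -2.094
endloop
endfacet
facet normal 0.509 -0.831 -0.222
outer loop
vertex 0.224 0.466 -1.222
vertex -0.68 -0.038 -1.409
vertex -0.19 0.47 -2.188
endloop
endfacet
facet normal 0.967 0.135 0.214
outer loop
vertex -0.005 1.385 -0.766
vertex 0.224 0.466 -1.222
vertex 0.227 1.35 -1.791
endloop
endfacet

endsolid


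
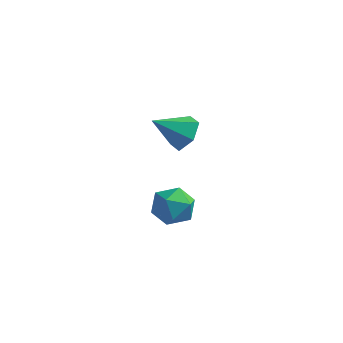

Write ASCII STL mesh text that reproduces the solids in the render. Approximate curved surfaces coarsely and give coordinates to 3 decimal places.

solid 
facet normal 0.613 0.530 -0.586
outer loop
vertex 0.741 2.582 -2.75
vertex -0.066 3.285 -2.958
vertex 0.599 3.453 -2.111
endloop
endfacet
facet normal 0.433 -0.486 0.759
outer loop
vertex 0.741 2.582 -2.75
vertex 0.599 3.453 -2.111
vertex -1.254 2.255 -1.822
endloop
endfacet
facet normal 0.612 0.531 -0.586
outer loop
vertex 0.599 3.453 -2.111
vertex -0.066 3.285 -2.958
vertex -0.209 4.156 -2.319
endloop
endfacet
facet normal -0.020 0.263 0.965
outer loop
vertex 0.599 3.453 -2.111
vertex -0.209 4.156 -2.319
vertex -1.254 2.255 -1.822
endloop
endfacet
facet normal 0.613 0.530 -0.586
outer loop
vertex -0.209 4.156 -2.319
vertex -0.066 3.285 -2.958
vertex -0.873 3.987 -3.166
endloop
endfacet
facet normal -0.721 0.517 0.462
outer loop
vertex -0.209 4.156 -2.319
vertex -0.873 3.987 -3.166
vertex -1.254 2.255 -1.822
endloop
endfacet
facet normal 0.613 0.531 -0.586
outer loop
vertex -0.873 3.987 -3.166
vertex -0.066 3.285 -2.958
vertex -0.73 3.116 -3.806
endloop
endfacet
facet normal -0.969 0.022 -0.246
outer loop
vertex -0.873 3.987 -3.166
vertex -0.73 3.116 -3.806
vertex -1.254 2.255 -1.822
endloop
endfacet
facet normal 0.613 0.530 -0.586
outer loop
vertex -0.73 3.116 -3.806
vertex -0.066 3.285 -2.958
vertex 0.077 2.413 -3.598
endloop
endfacet
facet normal -0.517 -0.727 -0.452
outer loop
vertex -0.73 3.116 -3.806
vertex 0.077 2.413 -3.598
vertex -1.254 2.255 -1.822
endloop
endfacet
facet normal 0.613 0.530 -0.586
outer loop
vertex 0.077 2.413 -3.598
vertex -0.066 3.285 -2.958
vertex 0.741 2.582 -2.75
endloop
endfacet
facet normal 0.185 -0.981 0.051
outer loop
vertex 0.077 2.413 -3.598
vertex 0.741 2.582 -2.75
vertex -1.254 2.255 -1.822
endloop
endfacet
facet normal -0.549 0.679 -0.488
outer loop
vertex 2.283 -1.831 -4.338
vertex 1.352 -2.35 -4.013
vertex 1.789 -1.543 -3.382
endloop
endfacet
facet normal 0.064 0.964 -0.257
outer loop
vertex 2.283 -1.831 -4.338
vertex 1.789 -1.543 -3.382
vertex 2.899 -1.63 -3.432
endloop
endfacet
facet normal 0.602 0.589 -0.540
outer loop
vertex 2.283 -1.831 -4.338
vertex 2.899 -1.63 -3.432
vertex 3.148 -2.491 -4.094
endloop
endfacet
facet normal 0.322 0.072 -0.944
outer loop
vertex 2.283 -1.831 -4.338
vertex 3.148 -2.491 -4.094
vertex 2.191 -2.936 -4.454
endloop
endfacet
facet normal -0.390 0.128 -0.912
outer loop
vertex 2.283 -1.831 -4.338
vertex 2.191 -2.936 -4.454
vertex 1.352 -2.35 -4.013
endloop
endfacet
facet normal 0.090 0.888 0.451
outer loop
vertex 2.899 -1.63 -3.432
vertex 1.789 -1.543 -3.382
vertex 2.349 -2.024 -2.546
endloop
endfacet
facet normal -0.901 0.427 0.078
outer loop
vertex 1.789 -1.543 -3.382
vertex 1.352 -2.35 -4.013
vertex 1.392 -2.469 -2.906
endloop
endfacet
facet normal -0.644 -0.466 -0.607
outer loop
vertex 1.352 -2.35 -4.013
vertex 2.191 -2.936 -4.454
vertex 1.641 -3.33 -3.568
endloop
endfacet
facet normal 0.506 -0.556 -0.659
outer loop
vertex 2.191 -2.936 -4.454
vertex 3.148 -2.491 -4.094
vertex 2.751 -3.417 -3.618
endloop
endfacet
facet normal 0.960 0.281 -0.004
outer loop
vertex 3.148 -2.491 -4.094
vertex 2.899 -1.63 -3.432
vertex 3.188 -2.61 -2.987
endloop
endfacet
facet normal -0.322 -0.072 0.944
outer loop
vertex 2.257 -3.129 -2.662
vertex 2.349 -2.024 -2.546
vertex 1.392 -2.469 -2.906
endloop
endfacet
facet normal -0.602 -0.589 0.540
outer loop
vertex 2.257 -3.129 -2.662
vertex 1.392 -2.469 -2.906
vertex 1.641 -3.33 -3.568
endloop
endfacet
facet normal -0.064 -0.964 0.257
outer loop
vertex 2.257 -3.129 -2.662
vertex 1.641 -3.33 -3.568
vertex 2.751 -3.417 -3.618
endloop
endfacet
facet normal 0.549 -0.679 0.488
outer loop
vertex 2.257 -3.129 -2.662
vertex 2.751 -3.417 -3.618
vertex 3.188 -2.61 -2.987
endloop
endfacet
facet normal 0.390 -0.128 0.912
outer loop
vertex 2.257 -3.129 -2.662
vertex 3.188 -2.61 -2.987
vertex 2.349 -2.024 -2.546
endloop
endfacet
facet normal -0.506 0.556 0.659
outer loop
vertex 1.392 -2.469 -2.906
vertex 2.349 -2.024 -2.546
vertex 1.789 -1.543 -3.382
endloop
endfacet
facet normal -0.960 -0.281 0.004
outer loop
vertex 1.641 -3.33 -3.568
vertex 1.392 -2.469 -2.906
vertex 1.352 -2.35 -4.013
endloop
endfacet
facet normal -0.090 -0.888 -0.451
outer loop
vertex 2.751 -3.417 -3.618
vertex 1.641 -3.33 -3.568
vertex 2.191 -2.936 -4.454
endloop
endfacet
facet normal 0.901 -0.427 -0.078
outer loop
vertex 3.188 -2.61 -2.987
vertex 2.751 -3.417 -3.618
vertex 3.148 -2.491 -4.094
endloop
endfacet
facet normal 0.644 0.466 0.607
outer loop
vertex 2.349 -2.024 -2.546
vertex 3.188 -2.61 -2.987
vertex 2.899 -1.63 -3.432
endloop
endfacet

endsolid


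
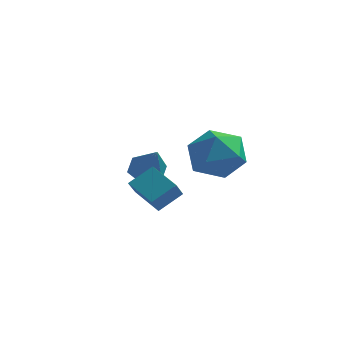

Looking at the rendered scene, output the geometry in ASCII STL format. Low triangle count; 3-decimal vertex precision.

solid 
facet normal -0.396 0.575 -0.716
outer loop
vertex -3.471 2.504 -4.246
vertex -4.079 2.629 -3.809
vertex -3.479 3.094 -3.768
endloop
endfacet
facet normal 0.994 0.075 -0.075
outer loop
vertex -3.471 2.504 -4.246
vertex -3.479 3.094 -3.768
vertex -3.241 1.411 -2.291
endloop
endfacet
facet normal -0.396 0.574 -0.717
outer loop
vertex -3.479 3.094 -3.768
vertex -4.079 2.629 -3.809
vertex -4.088 3.22 -3.331
endloop
endfacet
facet normal 0.546 0.595 0.590
outer loop
vertex -3.479 3.094 -3.768
vertex -4.088 3.22 -3.331
vertex -3.241 1.411 -2.291
endloop
endfacet
facet normal -0.396 0.574 -0.717
outer loop
vertex -4.088 3.22 -3.331
vertex -4.079 2.629 -3.809
vertex -4.688 2.755 -3.372
endloop
endfacet
facet normal -0.331 0.349 0.877
outer loop
vertex -4.088 3.22 -3.331
vertex -4.688 2.755 -3.372
vertex -3.241 1.411 -2.291
endloop
endfacet
facet normal -0.395 0.575 -0.716
outer loop
vertex -4.688 2.755 -3.372
vertex -4.079 2.629 -3.809
vertex -4.679 2.165 -3.851
endloop
endfacet
facet normal -0.760 -0.417 0.499
outer loop
vertex -4.688 2.755 -3.372
vertex -4.679 2.165 -3.851
vertex -3.241 1.411 -2.291
endloop
endfacet
facet normal -0.395 0.576 -0.716
outer loop
vertex -4.679 2.165 -3.851
vertex -4.079 2.629 -3.809
vertex -4.071 2.039 -4.288
endloop
endfacet
facet normal -0.312 -0.936 -0.165
outer loop
vertex -4.679 2.165 -3.851
vertex -4.071 2.039 -4.288
vertex -3.241 1.411 -2.291
endloop
endfacet
facet normal -0.396 0.576 -0.716
outer loop
vertex -4.071 2.039 -4.288
vertex -4.079 2.629 -3.809
vertex -3.471 2.504 -4.246
endloop
endfacet
facet normal 0.566 -0.689 -0.452
outer loop
vertex -4.071 2.039 -4.288
vertex -3.471 2.504 -4.246
vertex -3.241 1.411 -2.291
endloop
endfacet
facet normal 0.124 0.243 0.962
outer loop
vertex -2.238 4.329 -2.247
vertex -1.636 3.25 -2.052
vertex -0.996 4.27 -2.392
endloop
endfacet
facet normal 0.104 0.827 0.553
outer loop
vertex -2.238 4.329 -2.247
vertex -0.996 4.27 -2.392
vertex -1.692 4.907 -3.214
endloop
endfacet
facet normal -0.519 0.830 0.204
outer loop
vertex -2.238 4.329 -2.247
vertex -1.692 4.907 -3.214
vertex -2.762 4.28 -3.382
endloop
endfacet
facet normal -0.884 0.248 0.397
outer loop
vertex -2.238 4.329 -2.247
vertex -2.762 4.28 -3.382
vertex -2.727 3.256 -2.664
endloop
endfacet
facet normal -0.486 -0.115 0.866
outer loop
vertex -2.238 4.329 -2.247
vertex -2.727 3.256 -2.664
vertex -1.636 3.25 -2.052
endloop
endfacet
facet normal 0.627 0.776 0.070
outer loop
vertex -1.692 4.907 -3.214
vertex -0.996 4.27 -2.392
vertex -0.753 4.184 -3.616
endloop
endfacet
facet normal 0.659 -0.169 0.733
outer loop
vertex -0.996 4.27 -2.392
vertex -1.636 3.25 -2.052
vertex -0.718 3.16 -2.898
endloop
endfacet
facet normal -0.328 -0.747 0.578
outer loop
vertex -1.636 3.25 -2.052
vertex -2.727 3.256 -2.664
vertex -1.788 2.533 -3.066
endloop
endfacet
facet normal -0.970 -0.160 -0.181
outer loop
vertex -2.727 3.256 -2.664
vertex -2.762 4.28 -3.382
vertex -2.484 3.17 -3.888
endloop
endfacet
facet normal -0.380 0.781 -0.495
outer loop
vertex -2.762 4.28 -3.382
vertex -1.692 4.907 -3.214
vertex -1.844 4.19 -4.228
endloop
endfacet
facet normal 0.884 -0.248 -0.397
outer loop
vertex -1.242 3.111 -4.033
vertex -0.753 4.184 -3.616
vertex -0.718 3.16 -2.898
endloop
endfacet
facet normal 0.519 -0.830 -0.204
outer loop
vertex -1.242 3.111 -4.033
vertex -0.718 3.16 -2.898
vertex -1.788 2.533 -3.066
endloop
endfacet
facet normal -0.104 -0.827 -0.553
outer loop
vertex -1.242 3.111 -4.033
vertex -1.788 2.533 -3.066
vertex -2.484 3.17 -3.888
endloop
endfacet
facet normal -0.124 -0.243 -0.962
outer loop
vertex -1.242 3.111 -4.033
vertex -2.484 3.17 -3.888
vertex -1.844 4.19 -4.228
endloop
endfacet
facet normal 0.486 0.115 -0.866
outer loop
vertex -1.242 3.111 -4.033
vertex -1.844 4.19 -4.228
vertex -0.753 4.184 -3.616
endloop
endfacet
facet normal 0.970 0.160 0.181
outer loop
vertex -0.718 3.16 -2.898
vertex -0.753 4.184 -3.616
vertex -0.996 4.27 -2.392
endloop
endfacet
facet normal 0.380 -0.781 0.495
outer loop
vertex -1.788 2.533 -3.066
vertex -0.718 3.16 -2.898
vertex -1.636 3.25 -2.052
endloop
endfacet
facet normal -0.627 -0.776 -0.070
outer loop
vertex -2.484 3.17 -3.888
vertex -1.788 2.533 -3.066
vertex -2.727 3.256 -2.664
endloop
endfacet
facet normal -0.659 0.169 -0.733
outer loop
vertex -1.844 4.19 -4.228
vertex -2.484 3.17 -3.888
vertex -2.762 4.28 -3.382
endloop
endfacet
facet normal 0.328 0.747 -0.578
outer loop
vertex -0.753 4.184 -3.616
vertex -1.844 4.19 -4.228
vertex -1.692 4.907 -3.214
endloop
endfacet
facet normal -0.583 -0.598 -0.550
outer loop
vertex -2.554 -1.113 -3.558
vertex -3.642 -0.501 -3.071
vertex -2.522 -0.501 -4.257
endloop
endfacet
facet normal 0.812 -0.457 -0.363
outer loop
vertex -1.858 0.181 -3.629
vertex -2.554 -1.113 -3.558
vertex -2.522 -0.501 -4.257
endloop
endfacet
facet normal -0.583 -0.597 -0.551
outer loop
vertex -2.522 -0.501 -4.257
vertex -3.642 -0.501 -3.071
vertex -3.61 0.112 -3.77
endloop
endfacet
facet normal 0.035 0.659 -0.752
outer loop
vertex -3.61 0.112 -3.77
vertex -1.858 0.181 -3.629
vertex -2.522 -0.501 -4.257
endloop
endfacet
facet normal -0.034 -0.659 0.752
outer loop
vertex -2.554 -1.113 -3.558
vertex -2.978 0.181 -2.443
vertex -3.642 -0.501 -3.071
endloop
endfacet
facet normal 0.812 -0.457 -0.363
outer loop
vertex -1.89 -0.432 -2.93
vertex -2.554 -1.113 -3.558
vertex -1.858 0.181 -3.629
endloop
endfacet
facet normal -0.035 -0.659 0.751
outer loop
vertex -1.89 -0.432 -2.93
vertex -2.978 0.181 -2.443
vertex -2.554 -1.113 -3.558
endloop
endfacet
facet normal -0.812 0.456 0.363
outer loop
vertex -3.642 -0.501 -3.071
vertex -2.978 0.181 -2.443
vertex -3.61 0.112 -3.77
endloop
endfacet
facet normal 0.035 0.659 -0.751
outer loop
vertex -2.946 0.793 -3.142
vertex -1.858 0.181 -3.629
vertex -3.61 0.112 -3.77
endloop
endfacet
facet normal -0.812 0.457 0.363
outer loop
vertex -3.61 0.112 -3.77
vertex -2.978 0.181 -2.443
vertex -2.946 0.793 -3.142
endloop
endfacet
facet normal 0.583 0.598 0.551
outer loop
vertex -2.946 0.793 -3.142
vertex -1.89 -0.432 -2.93
vertex -1.858 0.181 -3.629
endloop
endfacet
facet normal 0.583 0.598 0.550
outer loop
vertex -2.978 0.181 -2.443
vertex -1.89 -0.432 -2.93
vertex -2.946 0.793 -3.142
endloop
endfacet

endsolid


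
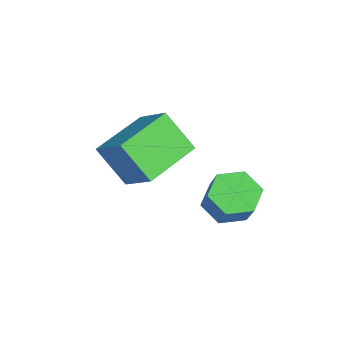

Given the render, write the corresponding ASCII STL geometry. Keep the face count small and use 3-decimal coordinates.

solid 
facet normal -0.381 -0.487 0.786
outer loop
vertex 1.334 -0.433 -0.242
vertex 0.097 1.212 0.177
vertex 0.215 -1.04 -1.161
endloop
endfacet
facet normal 0.589 -0.783 -0.200
outer loop
vertex 0.863 -0.212 -2.497
vertex 1.334 -0.433 -0.242
vertex 0.215 -1.04 -1.161
endloop
endfacet
facet normal -0.381 -0.487 0.786
outer loop
vertex 0.215 -1.04 -1.161
vertex 0.097 1.212 0.177
vertex -1.022 0.605 -0.742
endloop
endfacet
facet normal -0.713 -0.387 -0.585
outer loop
vertex -1.022 0.605 -0.742
vertex 0.863 -0.212 -2.497
vertex 0.215 -1.04 -1.161
endloop
endfacet
facet normal 0.713 0.387 0.585
outer loop
vertex 1.334 -0.433 -0.242
vertex 0.745 2.04 -1.159
vertex 0.097 1.212 0.177
endloop
endfacet
facet normal 0.589 -0.783 -0.200
outer loop
vertex 1.982 0.395 -1.578
vertex 1.334 -0.433 -0.242
vertex 0.863 -0.212 -2.497
endloop
endfacet
facet normal 0.713 0.387 0.585
outer loop
vertex 1.982 0.395 -1.578
vertex 0.745 2.04 -1.159
vertex 1.334 -0.433 -0.242
endloop
endfacet
facet normal -0.589 0.783 0.200
outer loop
vertex 0.097 1.212 0.177
vertex 0.745 2.04 -1.159
vertex -1.022 0.605 -0.742
endloop
endfacet
facet normal -0.713 -0.387 -0.585
outer loop
vertex -0.374 1.433 -2.078
vertex 0.863 -0.212 -2.497
vertex -1.022 0.605 -0.742
endloop
endfacet
facet normal -0.589 0.783 0.200
outer loop
vertex -1.022 0.605 -0.742
vertex 0.745 2.04 -1.159
vertex -0.374 1.433 -2.078
endloop
endfacet
facet normal 0.381 0.487 -0.786
outer loop
vertex -0.374 1.433 -2.078
vertex 1.982 0.395 -1.578
vertex 0.863 -0.212 -2.497
endloop
endfacet
facet normal 0.381 0.487 -0.786
outer loop
vertex 0.745 2.04 -1.159
vertex 1.982 0.395 -1.578
vertex -0.374 1.433 -2.078
endloop
endfacet
facet normal -0.616 -0.013 -0.787
outer loop
vertex 3.266 3.13 -2.835
vertex 2.683 2.68 -2.371
vertex 2.663 3.55 -2.37
endloop
endfacet
facet normal 0.373 0.876 -0.307
outer loop
vertex 3.266 3.13 -2.835
vertex 2.663 3.55 -2.37
vertex 4.159 3.15 -1.693
endloop
endfacet
facet normal 0.373 0.876 -0.307
outer loop
vertex 4.159 3.15 -1.693
vertex 2.663 3.55 -2.37
vertex 3.556 3.57 -1.228
endloop
endfacet
facet normal 0.617 0.014 0.787
outer loop
vertex 4.159 3.15 -1.693
vertex 3.556 3.57 -1.228
vertex 3.577 2.7 -1.229
endloop
endfacet
facet normal -0.616 -0.013 -0.787
outer loop
vertex 2.663 3.55 -2.37
vertex 2.683 2.68 -2.371
vertex 2.08 3.1 -1.906
endloop
endfacet
facet normal -0.415 0.856 0.309
outer loop
vertex 2.663 3.55 -2.37
vertex 2.08 3.1 -1.906
vertex 3.556 3.57 -1.228
endloop
endfacet
facet normal -0.415 0.856 0.309
outer loop
vertex 3.556 3.57 -1.228
vertex 2.08 3.1 -1.906
vertex 2.973 3.12 -0.764
endloop
endfacet
facet normal 0.616 0.014 0.788
outer loop
vertex 3.556 3.57 -1.228
vertex 2.973 3.12 -0.764
vertex 3.577 2.7 -1.229
endloop
endfacet
facet normal -0.617 -0.014 -0.787
outer loop
vertex 2.08 3.1 -1.906
vertex 2.683 2.68 -2.371
vertex 2.101 2.23 -1.907
endloop
endfacet
facet normal -0.787 -0.020 0.616
outer loop
vertex 2.08 3.1 -1.906
vertex 2.101 2.23 -1.907
vertex 2.973 3.12 -0.764
endloop
endfacet
facet normal -0.787 -0.020 0.616
outer loop
vertex 2.973 3.12 -0.764
vertex 2.101 2.23 -1.907
vertex 2.994 2.25 -0.765
endloop
endfacet
facet normal 0.616 0.014 0.788
outer loop
vertex 2.973 3.12 -0.764
vertex 2.994 2.25 -0.765
vertex 3.577 2.7 -1.229
endloop
endfacet
facet normal -0.617 -0.014 -0.787
outer loop
vertex 2.101 2.23 -1.907
vertex 2.683 2.68 -2.371
vertex 2.704 1.81 -2.372
endloop
endfacet
facet normal -0.373 -0.876 0.307
outer loop
vertex 2.101 2.23 -1.907
vertex 2.704 1.81 -2.372
vertex 2.994 2.25 -0.765
endloop
endfacet
facet normal -0.373 -0.876 0.307
outer loop
vertex 2.994 2.25 -0.765
vertex 2.704 1.81 -2.372
vertex 3.597 1.83 -1.23
endloop
endfacet
facet normal 0.616 0.013 0.787
outer loop
vertex 2.994 2.25 -0.765
vertex 3.597 1.83 -1.23
vertex 3.577 2.7 -1.229
endloop
endfacet
facet normal -0.616 -0.014 -0.788
outer loop
vertex 2.704 1.81 -2.372
vertex 2.683 2.68 -2.371
vertex 3.287 2.26 -2.836
endloop
endfacet
facet normal 0.415 -0.856 -0.309
outer loop
vertex 2.704 1.81 -2.372
vertex 3.287 2.26 -2.836
vertex 3.597 1.83 -1.23
endloop
endfacet
facet normal 0.415 -0.856 -0.309
outer loop
vertex 3.597 1.83 -1.23
vertex 3.287 2.26 -2.836
vertex 4.18 2.28 -1.694
endloop
endfacet
facet normal 0.616 0.013 0.787
outer loop
vertex 3.597 1.83 -1.23
vertex 4.18 2.28 -1.694
vertex 3.577 2.7 -1.229
endloop
endfacet
facet normal -0.616 -0.014 -0.788
outer loop
vertex 3.287 2.26 -2.836
vertex 2.683 2.68 -2.371
vertex 3.266 3.13 -2.835
endloop
endfacet
facet normal 0.787 0.020 -0.616
outer loop
vertex 3.287 2.26 -2.836
vertex 3.266 3.13 -2.835
vertex 4.18 2.28 -1.694
endloop
endfacet
facet normal 0.787 0.020 -0.616
outer loop
vertex 4.18 2.28 -1.694
vertex 3.266 3.13 -2.835
vertex 4.159 3.15 -1.693
endloop
endfacet
facet normal 0.617 0.014 0.787
outer loop
vertex 4.18 2.28 -1.694
vertex 4.159 3.15 -1.693
vertex 3.577 2.7 -1.229
endloop
endfacet

endsolid


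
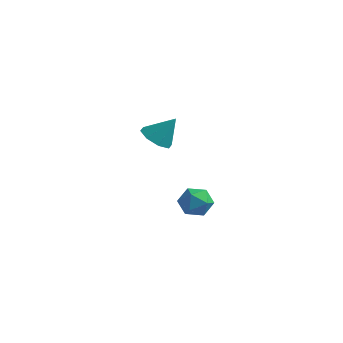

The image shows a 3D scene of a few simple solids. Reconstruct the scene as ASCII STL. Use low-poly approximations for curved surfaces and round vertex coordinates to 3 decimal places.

solid 
facet normal -0.531 0.740 -0.413
outer loop
vertex -0.374 0.776 -3.7
vertex -1.161 0.494 -3.192
vertex -0.543 1.15 -2.812
endloop
endfacet
facet normal 0.156 0.921 -0.358
outer loop
vertex -0.374 0.776 -3.7
vertex -0.543 1.15 -2.812
vertex 0.365 0.895 -3.071
endloop
endfacet
facet normal 0.541 0.438 -0.718
outer loop
vertex -0.374 0.776 -3.7
vertex 0.365 0.895 -3.071
vertex 0.308 0.081 -3.611
endloop
endfacet
facet normal 0.090 -0.040 -0.995
outer loop
vertex -0.374 0.776 -3.7
vertex 0.308 0.081 -3.611
vertex -0.635 -0.166 -3.686
endloop
endfacet
facet normal -0.573 0.147 -0.806
outer loop
vertex -0.374 0.776 -3.7
vertex -0.635 -0.166 -3.686
vertex -1.161 0.494 -3.192
endloop
endfacet
facet normal 0.341 0.880 0.331
outer loop
vertex 0.365 0.895 -3.071
vertex -0.543 1.15 -2.812
vertex 0.035 0.686 -2.174
endloop
endfacet
facet normal -0.772 0.588 0.241
outer loop
vertex -0.543 1.15 -2.812
vertex -1.161 0.494 -3.192
vertex -0.908 0.439 -2.249
endloop
endfacet
facet normal -0.839 -0.373 -0.396
outer loop
vertex -1.161 0.494 -3.192
vertex -0.635 -0.166 -3.686
vertex -0.965 -0.375 -2.789
endloop
endfacet
facet normal 0.232 -0.674 -0.701
outer loop
vertex -0.635 -0.166 -3.686
vertex 0.308 0.081 -3.611
vertex -0.057 -0.63 -3.048
endloop
endfacet
facet normal 0.962 0.100 -0.252
outer loop
vertex 0.308 0.081 -3.611
vertex 0.365 0.895 -3.071
vertex 0.561 0.026 -2.668
endloop
endfacet
facet normal -0.090 0.040 0.995
outer loop
vertex -0.226 -0.256 -2.16
vertex 0.035 0.686 -2.174
vertex -0.908 0.439 -2.249
endloop
endfacet
facet normal -0.541 -0.438 0.718
outer loop
vertex -0.226 -0.256 -2.16
vertex -0.908 0.439 -2.249
vertex -0.965 -0.375 -2.789
endloop
endfacet
facet normal -0.156 -0.921 0.358
outer loop
vertex -0.226 -0.256 -2.16
vertex -0.965 -0.375 -2.789
vertex -0.057 -0.63 -3.048
endloop
endfacet
facet normal 0.531 -0.740 0.413
outer loop
vertex -0.226 -0.256 -2.16
vertex -0.057 -0.63 -3.048
vertex 0.561 0.026 -2.668
endloop
endfacet
facet normal 0.573 -0.147 0.806
outer loop
vertex -0.226 -0.256 -2.16
vertex 0.561 0.026 -2.668
vertex 0.035 0.686 -2.174
endloop
endfacet
facet normal -0.232 0.674 0.701
outer loop
vertex -0.908 0.439 -2.249
vertex 0.035 0.686 -2.174
vertex -0.543 1.15 -2.812
endloop
endfacet
facet normal -0.962 -0.100 0.252
outer loop
vertex -0.965 -0.375 -2.789
vertex -0.908 0.439 -2.249
vertex -1.161 0.494 -3.192
endloop
endfacet
facet normal -0.341 -0.880 -0.331
outer loop
vertex -0.057 -0.63 -3.048
vertex -0.965 -0.375 -2.789
vertex -0.635 -0.166 -3.686
endloop
endfacet
facet normal 0.772 -0.588 -0.241
outer loop
vertex 0.561 0.026 -2.668
vertex -0.057 -0.63 -3.048
vertex 0.308 0.081 -3.611
endloop
endfacet
facet normal 0.839 0.373 0.396
outer loop
vertex 0.035 0.686 -2.174
vertex 0.561 0.026 -2.668
vertex 0.365 0.895 -3.071
endloop
endfacet
facet normal -0.483 -0.344 -0.805
outer loop
vertex 0.561 -4.053 2.962
vertex -0.054 -3.387 3.046
vertex 0.739 -3.479 2.61
endloop
endfacet
facet normal 0.966 -0.231 0.112
outer loop
vertex 0.561 -4.053 2.962
vertex 0.739 -3.479 2.61
vertex 0.694 -2.853 4.294
endloop
endfacet
facet normal -0.483 -0.345 -0.805
outer loop
vertex 0.739 -3.479 2.61
vertex -0.054 -3.387 3.046
vertex 0.453 -2.852 2.513
endloop
endfacet
facet normal 0.910 0.396 -0.123
outer loop
vertex 0.739 -3.479 2.61
vertex 0.453 -2.852 2.513
vertex 0.694 -2.853 4.294
endloop
endfacet
facet normal -0.483 -0.345 -0.805
outer loop
vertex 0.453 -2.852 2.513
vertex -0.054 -3.387 3.046
vertex -0.13 -2.538 2.728
endloop
endfacet
facet normal 0.456 0.888 -0.061
outer loop
vertex 0.453 -2.852 2.513
vertex -0.13 -2.538 2.728
vertex 0.694 -2.853 4.294
endloop
endfacet
facet normal -0.483 -0.345 -0.805
outer loop
vertex -0.13 -2.538 2.728
vertex -0.054 -3.387 3.046
vertex -0.669 -2.721 3.13
endloop
endfacet
facet normal -0.130 0.957 0.261
outer loop
vertex -0.13 -2.538 2.728
vertex -0.669 -2.721 3.13
vertex 0.694 -2.853 4.294
endloop
endfacet
facet normal -0.483 -0.344 -0.805
outer loop
vertex -0.669 -2.721 3.13
vertex -0.054 -3.387 3.046
vertex -0.847 -3.295 3.482
endloop
endfacet
facet normal -0.506 0.559 0.656
outer loop
vertex -0.669 -2.721 3.13
vertex -0.847 -3.295 3.482
vertex 0.694 -2.853 4.294
endloop
endfacet
facet normal -0.483 -0.344 -0.805
outer loop
vertex -0.847 -3.295 3.482
vertex -0.054 -3.387 3.046
vertex -0.561 -3.923 3.579
endloop
endfacet
facet normal -0.450 -0.067 0.891
outer loop
vertex -0.847 -3.295 3.482
vertex -0.561 -3.923 3.579
vertex 0.694 -2.853 4.294
endloop
endfacet
facet normal -0.482 -0.345 -0.805
outer loop
vertex -0.561 -3.923 3.579
vertex -0.054 -3.387 3.046
vertex 0.022 -4.236 3.364
endloop
endfacet
facet normal 0.005 -0.560 0.829
outer loop
vertex -0.561 -3.923 3.579
vertex 0.022 -4.236 3.364
vertex 0.694 -2.853 4.294
endloop
endfacet
facet normal -0.483 -0.345 -0.805
outer loop
vertex 0.022 -4.236 3.364
vertex -0.054 -3.387 3.046
vertex 0.561 -4.053 2.962
endloop
endfacet
facet normal 0.591 -0.628 0.507
outer loop
vertex 0.022 -4.236 3.364
vertex 0.561 -4.053 2.962
vertex 0.694 -2.853 4.294
endloop
endfacet

endsolid


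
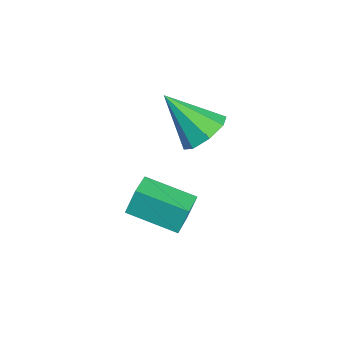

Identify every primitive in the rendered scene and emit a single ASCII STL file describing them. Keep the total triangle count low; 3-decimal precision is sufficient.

solid 
facet normal 0.397 0.614 -0.682
outer loop
vertex -2.446 0.853 -0.615
vertex -3.096 1.265 -0.623
vertex -2.441 1.29 -0.219
endloop
endfacet
facet normal 0.690 -0.490 0.533
outer loop
vertex -2.446 0.853 -0.615
vertex -2.441 1.29 -0.219
vertex -3.764 0.235 0.523
endloop
endfacet
facet normal 0.397 0.614 -0.682
outer loop
vertex -2.441 1.29 -0.219
vertex -3.096 1.265 -0.623
vertex -2.82 1.712 -0.06
endloop
endfacet
facet normal 0.448 0.066 0.892
outer loop
vertex -2.441 1.29 -0.219
vertex -2.82 1.712 -0.06
vertex -3.764 0.235 0.523
endloop
endfacet
facet normal 0.399 0.613 -0.682
outer loop
vertex -2.82 1.712 -0.06
vertex -3.096 1.265 -0.623
vertex -3.36 1.873 -0.231
endloop
endfacet
facet normal -0.148 0.443 0.884
outer loop
vertex -2.82 1.712 -0.06
vertex -3.36 1.873 -0.231
vertex -3.764 0.235 0.523
endloop
endfacet
facet normal 0.399 0.613 -0.682
outer loop
vertex -3.36 1.873 -0.231
vertex -3.096 1.265 -0.623
vertex -3.746 1.678 -0.632
endloop
endfacet
facet normal -0.747 0.421 0.514
outer loop
vertex -3.36 1.873 -0.231
vertex -3.746 1.678 -0.632
vertex -3.764 0.235 0.523
endloop
endfacet
facet normal 0.399 0.612 -0.683
outer loop
vertex -3.746 1.678 -0.632
vertex -3.096 1.265 -0.623
vertex -3.751 1.241 -1.027
endloop
endfacet
facet normal -1.000 0.012 -0.001
outer loop
vertex -3.746 1.678 -0.632
vertex -3.751 1.241 -1.027
vertex -3.764 0.235 0.523
endloop
endfacet
facet normal 0.398 0.613 -0.682
outer loop
vertex -3.751 1.241 -1.027
vertex -3.096 1.265 -0.623
vertex -3.372 0.818 -1.186
endloop
endfacet
facet normal -0.758 -0.544 -0.360
outer loop
vertex -3.751 1.241 -1.027
vertex -3.372 0.818 -1.186
vertex -3.764 0.235 0.523
endloop
endfacet
facet normal 0.397 0.614 -0.682
outer loop
vertex -3.372 0.818 -1.186
vertex -3.096 1.265 -0.623
vertex -2.831 0.658 -1.015
endloop
endfacet
facet normal -0.162 -0.922 -0.352
outer loop
vertex -3.372 0.818 -1.186
vertex -2.831 0.658 -1.015
vertex -3.764 0.235 0.523
endloop
endfacet
facet normal 0.398 0.614 -0.682
outer loop
vertex -2.831 0.658 -1.015
vertex -3.096 1.265 -0.623
vertex -2.446 0.853 -0.615
endloop
endfacet
facet normal 0.437 -0.899 0.018
outer loop
vertex -2.831 0.658 -1.015
vertex -2.446 0.853 -0.615
vertex -3.764 0.235 0.523
endloop
endfacet
facet normal -0.890 0.368 -0.270
outer loop
vertex -3.449 -0.34 -2.763
vertex -2.763 1.026 -3.161
vertex -3.324 -0.644 -3.59
endloop
endfacet
facet normal -0.434 -0.865 0.252
outer loop
vertex -2.497 -0.986 -3.339
vertex -3.449 -0.34 -2.763
vertex -3.324 -0.644 -3.59
endloop
endfacet
facet normal -0.890 0.368 -0.269
outer loop
vertex -3.324 -0.644 -3.59
vertex -2.763 1.026 -3.161
vertex -2.639 0.722 -3.988
endloop
endfacet
facet normal 0.141 -0.341 -0.929
outer loop
vertex -2.639 0.722 -3.988
vertex -2.497 -0.986 -3.339
vertex -3.324 -0.644 -3.59
endloop
endfacet
facet normal -0.141 0.341 0.929
outer loop
vertex -3.449 -0.34 -2.763
vertex -1.936 0.684 -2.91
vertex -2.763 1.026 -3.161
endloop
endfacet
facet normal -0.434 -0.865 0.253
outer loop
vertex -2.621 -0.682 -2.512
vertex -3.449 -0.34 -2.763
vertex -2.497 -0.986 -3.339
endloop
endfacet
facet normal -0.141 0.341 0.929
outer loop
vertex -2.621 -0.682 -2.512
vertex -1.936 0.684 -2.91
vertex -3.449 -0.34 -2.763
endloop
endfacet
facet normal 0.434 0.865 -0.253
outer loop
vertex -2.763 1.026 -3.161
vertex -1.936 0.684 -2.91
vertex -2.639 0.722 -3.988
endloop
endfacet
facet normal 0.141 -0.341 -0.929
outer loop
vertex -1.811 0.38 -3.737
vertex -2.497 -0.986 -3.339
vertex -2.639 0.722 -3.988
endloop
endfacet
facet normal 0.434 0.865 -0.252
outer loop
vertex -2.639 0.722 -3.988
vertex -1.936 0.684 -2.91
vertex -1.811 0.38 -3.737
endloop
endfacet
facet normal 0.890 -0.369 0.269
outer loop
vertex -1.811 0.38 -3.737
vertex -2.621 -0.682 -2.512
vertex -2.497 -0.986 -3.339
endloop
endfacet
facet normal 0.890 -0.368 0.270
outer loop
vertex -1.936 0.684 -2.91
vertex -2.621 -0.682 -2.512
vertex -1.811 0.38 -3.737
endloop
endfacet

endsolid


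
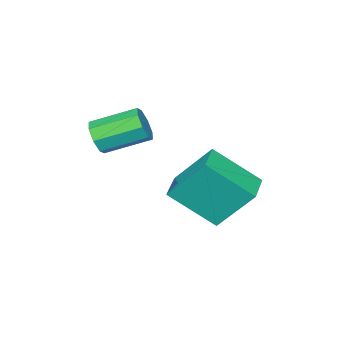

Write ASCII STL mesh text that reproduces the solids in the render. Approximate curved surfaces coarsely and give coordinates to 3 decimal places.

solid 
facet normal 0.602 -0.705 -0.374
outer loop
vertex 4.298 -0.859 1.077
vertex 3.929 -0.89 0.542
vertex 4.448 -0.543 0.723
endloop
endfacet
facet normal 0.739 0.316 0.595
outer loop
vertex 4.298 -0.859 1.077
vertex 4.448 -0.543 0.723
vertex 3.34 0.262 1.672
endloop
endfacet
facet normal 0.739 0.316 0.595
outer loop
vertex 3.34 0.262 1.672
vertex 4.448 -0.543 0.723
vertex 3.49 0.578 1.318
endloop
endfacet
facet normal -0.602 0.705 0.374
outer loop
vertex 3.34 0.262 1.672
vertex 3.49 0.578 1.318
vertex 2.971 0.23 1.138
endloop
endfacet
facet normal 0.602 -0.705 -0.375
outer loop
vertex 4.448 -0.543 0.723
vertex 3.929 -0.89 0.542
vertex 4.294 -0.43 0.263
endloop
endfacet
facet normal 0.736 0.672 -0.081
outer loop
vertex 4.448 -0.543 0.723
vertex 4.294 -0.43 0.263
vertex 3.49 0.578 1.318
endloop
endfacet
facet normal 0.735 0.673 -0.083
outer loop
vertex 3.49 0.578 1.318
vertex 4.294 -0.43 0.263
vertex 3.336 0.69 0.859
endloop
endfacet
facet normal -0.602 0.705 0.374
outer loop
vertex 3.49 0.578 1.318
vertex 3.336 0.69 0.859
vertex 2.971 0.23 1.138
endloop
endfacet
facet normal 0.602 -0.705 -0.375
outer loop
vertex 4.294 -0.43 0.263
vertex 3.929 -0.89 0.542
vertex 3.926 -0.587 -0.033
endloop
endfacet
facet normal 0.301 0.636 -0.711
outer loop
vertex 4.294 -0.43 0.263
vertex 3.926 -0.587 -0.033
vertex 3.336 0.69 0.859
endloop
endfacet
facet normal 0.301 0.636 -0.711
outer loop
vertex 3.336 0.69 0.859
vertex 3.926 -0.587 -0.033
vertex 2.968 0.533 0.563
endloop
endfacet
facet normal -0.602 0.705 0.375
outer loop
vertex 3.336 0.69 0.859
vertex 2.968 0.533 0.563
vertex 2.971 0.23 1.138
endloop
endfacet
facet normal 0.603 -0.705 -0.374
outer loop
vertex 3.926 -0.587 -0.033
vertex 3.929 -0.89 0.542
vertex 3.56 -0.922 0.008
endloop
endfacet
facet normal -0.310 0.226 -0.923
outer loop
vertex 3.926 -0.587 -0.033
vertex 3.56 -0.922 0.008
vertex 2.968 0.533 0.563
endloop
endfacet
facet normal -0.308 0.227 -0.924
outer loop
vertex 2.968 0.533 0.563
vertex 3.56 -0.922 0.008
vertex 2.602 0.199 0.603
endloop
endfacet
facet normal -0.602 0.705 0.375
outer loop
vertex 2.968 0.533 0.563
vertex 2.602 0.199 0.603
vertex 2.971 0.23 1.138
endloop
endfacet
facet normal 0.602 -0.705 -0.374
outer loop
vertex 3.56 -0.922 0.008
vertex 3.929 -0.89 0.542
vertex 3.41 -1.238 0.362
endloop
endfacet
facet normal -0.739 -0.316 -0.595
outer loop
vertex 3.56 -0.922 0.008
vertex 3.41 -1.238 0.362
vertex 2.602 0.199 0.603
endloop
endfacet
facet normal -0.739 -0.316 -0.595
outer loop
vertex 2.602 0.199 0.603
vertex 3.41 -1.238 0.362
vertex 2.452 -0.117 0.957
endloop
endfacet
facet normal -0.602 0.705 0.374
outer loop
vertex 2.602 0.199 0.603
vertex 2.452 -0.117 0.957
vertex 2.971 0.23 1.138
endloop
endfacet
facet normal 0.602 -0.705 -0.374
outer loop
vertex 3.41 -1.238 0.362
vertex 3.929 -0.89 0.542
vertex 3.564 -1.35 0.821
endloop
endfacet
facet normal -0.736 -0.672 0.083
outer loop
vertex 3.41 -1.238 0.362
vertex 3.564 -1.35 0.821
vertex 2.452 -0.117 0.957
endloop
endfacet
facet normal -0.736 -0.672 0.081
outer loop
vertex 2.452 -0.117 0.957
vertex 3.564 -1.35 0.821
vertex 2.606 -0.23 1.417
endloop
endfacet
facet normal -0.602 0.705 0.375
outer loop
vertex 2.452 -0.117 0.957
vertex 2.606 -0.23 1.417
vertex 2.971 0.23 1.138
endloop
endfacet
facet normal 0.602 -0.705 -0.375
outer loop
vertex 3.564 -1.35 0.821
vertex 3.929 -0.89 0.542
vertex 3.932 -1.193 1.117
endloop
endfacet
facet normal -0.301 -0.636 0.711
outer loop
vertex 3.564 -1.35 0.821
vertex 3.932 -1.193 1.117
vertex 2.606 -0.23 1.417
endloop
endfacet
facet normal -0.301 -0.636 0.711
outer loop
vertex 2.606 -0.23 1.417
vertex 3.932 -1.193 1.117
vertex 2.974 -0.073 1.713
endloop
endfacet
facet normal -0.602 0.705 0.375
outer loop
vertex 2.606 -0.23 1.417
vertex 2.974 -0.073 1.713
vertex 2.971 0.23 1.138
endloop
endfacet
facet normal 0.602 -0.705 -0.375
outer loop
vertex 3.932 -1.193 1.117
vertex 3.929 -0.89 0.542
vertex 4.298 -0.859 1.077
endloop
endfacet
facet normal 0.309 -0.228 0.924
outer loop
vertex 3.932 -1.193 1.117
vertex 4.298 -0.859 1.077
vertex 2.974 -0.073 1.713
endloop
endfacet
facet normal 0.310 -0.225 0.924
outer loop
vertex 2.974 -0.073 1.713
vertex 4.298 -0.859 1.077
vertex 3.34 0.262 1.672
endloop
endfacet
facet normal -0.603 0.705 0.374
outer loop
vertex 2.974 -0.073 1.713
vertex 3.34 0.262 1.672
vertex 2.971 0.23 1.138
endloop
endfacet
facet normal -0.399 0.672 -0.624
outer loop
vertex 0.001 2.464 -1.829
vertex 1.035 3.006 -1.906
vertex 0.481 1.332 -3.355
endloop
endfacet
facet normal -0.884 -0.463 0.065
outer loop
vertex 1.285 -0.026 -2.094
vertex 0.001 2.464 -1.829
vertex 0.481 1.332 -3.355
endloop
endfacet
facet normal -0.398 0.672 -0.624
outer loop
vertex 0.481 1.332 -3.355
vertex 1.035 3.006 -1.906
vertex 1.515 1.873 -3.432
endloop
endfacet
facet normal 0.245 -0.578 -0.778
outer loop
vertex 1.515 1.873 -3.432
vertex 1.285 -0.026 -2.094
vertex 0.481 1.332 -3.355
endloop
endfacet
facet normal -0.245 0.578 0.779
outer loop
vertex 0.001 2.464 -1.829
vertex 1.839 1.648 -0.645
vertex 1.035 3.006 -1.906
endloop
endfacet
facet normal -0.884 -0.463 0.066
outer loop
vertex 0.805 1.107 -0.568
vertex 0.001 2.464 -1.829
vertex 1.285 -0.026 -2.094
endloop
endfacet
facet normal -0.245 0.578 0.778
outer loop
vertex 0.805 1.107 -0.568
vertex 1.839 1.648 -0.645
vertex 0.001 2.464 -1.829
endloop
endfacet
facet normal 0.884 0.463 -0.065
outer loop
vertex 1.035 3.006 -1.906
vertex 1.839 1.648 -0.645
vertex 1.515 1.873 -3.432
endloop
endfacet
facet normal 0.245 -0.578 -0.778
outer loop
vertex 2.319 0.516 -2.171
vertex 1.285 -0.026 -2.094
vertex 1.515 1.873 -3.432
endloop
endfacet
facet normal 0.884 0.463 -0.065
outer loop
vertex 1.515 1.873 -3.432
vertex 1.839 1.648 -0.645
vertex 2.319 0.516 -2.171
endloop
endfacet
facet normal 0.399 -0.672 0.624
outer loop
vertex 2.319 0.516 -2.171
vertex 0.805 1.107 -0.568
vertex 1.285 -0.026 -2.094
endloop
endfacet
facet normal 0.398 -0.672 0.624
outer loop
vertex 1.839 1.648 -0.645
vertex 0.805 1.107 -0.568
vertex 2.319 0.516 -2.171
endloop
endfacet

endsolid


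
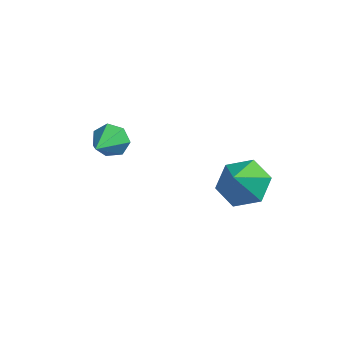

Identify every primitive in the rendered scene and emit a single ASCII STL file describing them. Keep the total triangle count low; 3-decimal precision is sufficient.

solid 
facet normal -0.008 0.651 -0.759
outer loop
vertex 2.767 3.207 -0.423
vertex 1.905 2.775 -0.785
vertex 1.848 3.555 -0.115
endloop
endfacet
facet normal 0.358 0.126 0.925
outer loop
vertex 2.767 3.207 -0.423
vertex 1.848 3.555 -0.115
vertex 1.915 2.045 0.065
endloop
endfacet
facet normal -0.008 0.651 -0.759
outer loop
vertex 1.848 3.555 -0.115
vertex 1.905 2.775 -0.785
vertex 0.986 3.122 -0.477
endloop
endfacet
facet normal -0.423 0.089 0.902
outer loop
vertex 1.848 3.555 -0.115
vertex 0.986 3.122 -0.477
vertex 1.915 2.045 0.065
endloop
endfacet
facet normal -0.008 0.651 -0.759
outer loop
vertex 0.986 3.122 -0.477
vertex 1.905 2.775 -0.785
vertex 1.043 2.342 -1.147
endloop
endfacet
facet normal -0.776 -0.443 0.450
outer loop
vertex 0.986 3.122 -0.477
vertex 1.043 2.342 -1.147
vertex 1.915 2.045 0.065
endloop
endfacet
facet normal -0.008 0.651 -0.759
outer loop
vertex 1.043 2.342 -1.147
vertex 1.905 2.775 -0.785
vertex 1.963 1.995 -1.455
endloop
endfacet
facet normal -0.347 -0.938 0.020
outer loop
vertex 1.043 2.342 -1.147
vertex 1.963 1.995 -1.455
vertex 1.915 2.045 0.065
endloop
endfacet
facet normal -0.008 0.651 -0.759
outer loop
vertex 1.963 1.995 -1.455
vertex 1.905 2.775 -0.785
vertex 2.825 2.427 -1.093
endloop
endfacet
facet normal 0.433 -0.900 0.043
outer loop
vertex 1.963 1.995 -1.455
vertex 2.825 2.427 -1.093
vertex 1.915 2.045 0.065
endloop
endfacet
facet normal -0.008 0.651 -0.759
outer loop
vertex 2.825 2.427 -1.093
vertex 1.905 2.775 -0.785
vertex 2.767 3.207 -0.423
endloop
endfacet
facet normal 0.786 -0.368 0.496
outer loop
vertex 2.825 2.427 -1.093
vertex 2.767 3.207 -0.423
vertex 1.915 2.045 0.065
endloop
endfacet
facet normal -0.191 0.896 -0.401
outer loop
vertex -1.702 0.733 0.618
vertex -2.232 0.827 1.081
vertex -1.548 1.004 1.15
endloop
endfacet
facet normal 0.948 -0.294 -0.124
outer loop
vertex -1.702 0.733 0.618
vertex -1.548 1.004 1.15
vertex -1.948 -0.507 1.679
endloop
endfacet
facet normal -0.191 0.895 -0.402
outer loop
vertex -1.548 1.004 1.15
vertex -2.232 0.827 1.081
vertex -1.91 1.142 1.629
endloop
endfacet
facet normal 0.798 -0.000 0.603
outer loop
vertex -1.548 1.004 1.15
vertex -1.91 1.142 1.629
vertex -1.948 -0.507 1.679
endloop
endfacet
facet normal -0.191 0.895 -0.402
outer loop
vertex -1.91 1.142 1.629
vertex -2.232 0.827 1.081
vertex -2.514 1.043 1.696
endloop
endfacet
facet normal 0.106 0.028 0.994
outer loop
vertex -1.91 1.142 1.629
vertex -2.514 1.043 1.696
vertex -1.948 -0.507 1.679
endloop
endfacet
facet normal -0.190 0.896 -0.402
outer loop
vertex -2.514 1.043 1.696
vertex -2.232 0.827 1.081
vertex -2.906 0.782 1.299
endloop
endfacet
facet normal -0.612 -0.232 0.756
outer loop
vertex -2.514 1.043 1.696
vertex -2.906 0.782 1.299
vertex -1.948 -0.507 1.679
endloop
endfacet
facet normal -0.190 0.895 -0.403
outer loop
vertex -2.906 0.782 1.299
vertex -2.232 0.827 1.081
vertex -2.791 0.554 0.738
endloop
endfacet
facet normal -0.810 -0.582 0.070
outer loop
vertex -2.906 0.782 1.299
vertex -2.791 0.554 0.738
vertex -1.948 -0.507 1.679
endloop
endfacet
facet normal -0.192 0.896 -0.401
outer loop
vertex -2.791 0.554 0.738
vertex -2.232 0.827 1.081
vertex -2.255 0.533 0.435
endloop
endfacet
facet normal -0.342 -0.761 -0.552
outer loop
vertex -2.791 0.554 0.738
vertex -2.255 0.533 0.435
vertex -1.948 -0.507 1.679
endloop
endfacet
facet normal -0.191 0.896 -0.401
outer loop
vertex -2.255 0.533 0.435
vertex -2.232 0.827 1.081
vertex -1.702 0.733 0.618
endloop
endfacet
facet normal 0.440 -0.633 -0.637
outer loop
vertex -2.255 0.533 0.435
vertex -1.702 0.733 0.618
vertex -1.948 -0.507 1.679
endloop
endfacet

endsolid
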